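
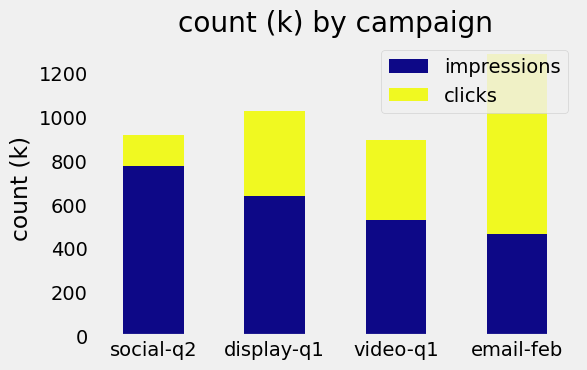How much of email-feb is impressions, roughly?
≈ 400

impressions top ≈ 400, bottom ≈ 0; segment ≈ 400.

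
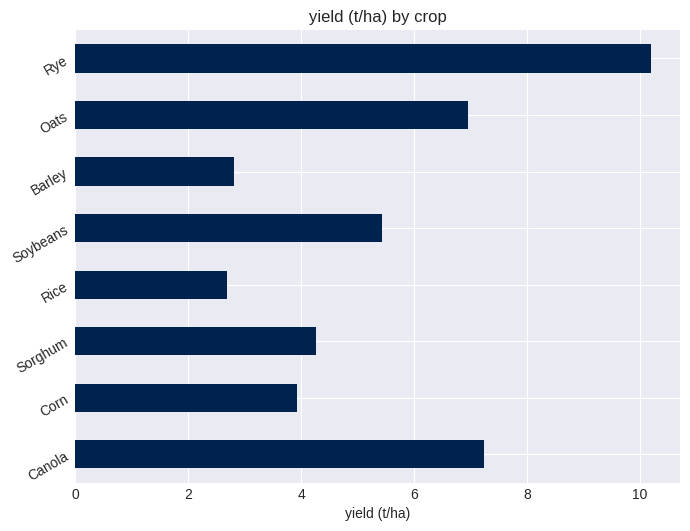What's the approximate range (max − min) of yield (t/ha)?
Max Rye ≈ 10, min Rice ≈ 3; range ≈ 7.

≈ 7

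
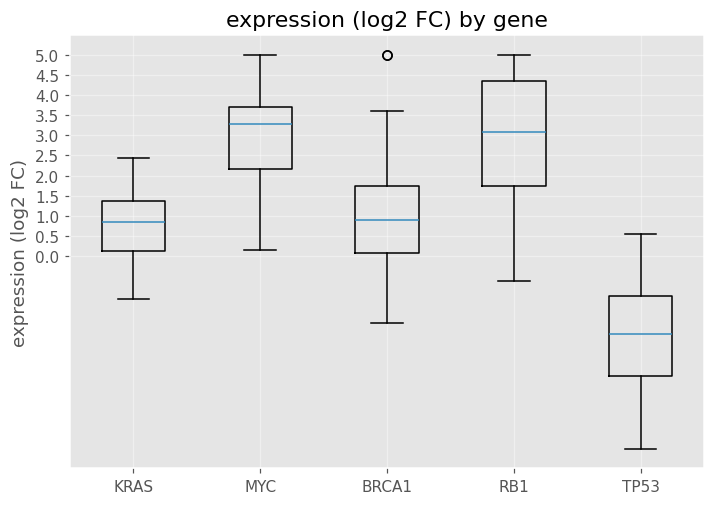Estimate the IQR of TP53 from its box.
Q3 ≈ -1.0, Q1 ≈ -3.0; IQR ≈ 2.0.

≈ 2.0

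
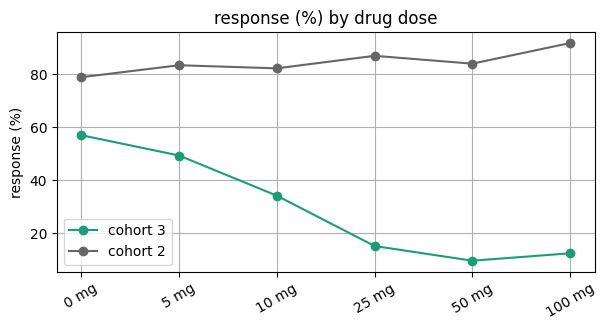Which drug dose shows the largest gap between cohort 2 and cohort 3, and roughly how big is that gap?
100 mg, ≈ 80 %

100 mg: cohort 2 ≈ 90, cohort 3 ≈ 10 → gap ≈ 80. Next-largest (50 mg) is only ≈ 70.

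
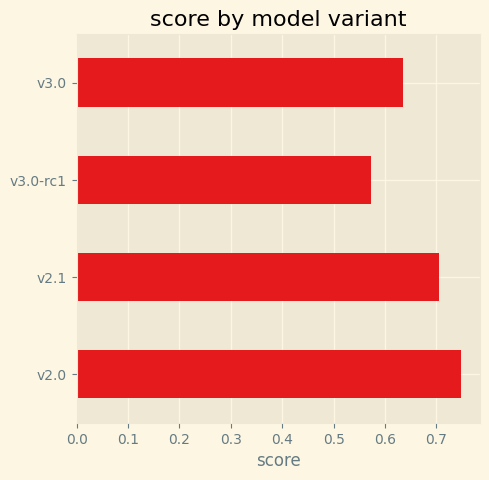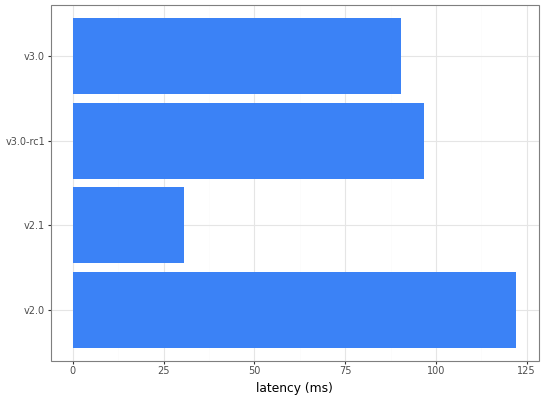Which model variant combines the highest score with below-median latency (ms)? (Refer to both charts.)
v2.1

Chart 2 median latency (ms) ≈ 100; below-median model variants: v2.1, v3.0. Among those, v2.1 has the highest score (≈ 0.7).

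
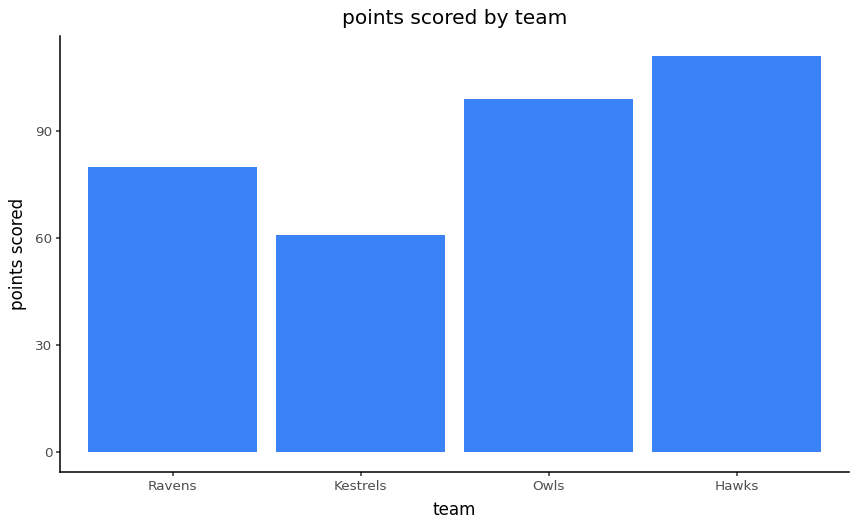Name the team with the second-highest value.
Owls

Top 3: Hawks ≈ 110, Owls ≈ 100, Ravens ≈ 80.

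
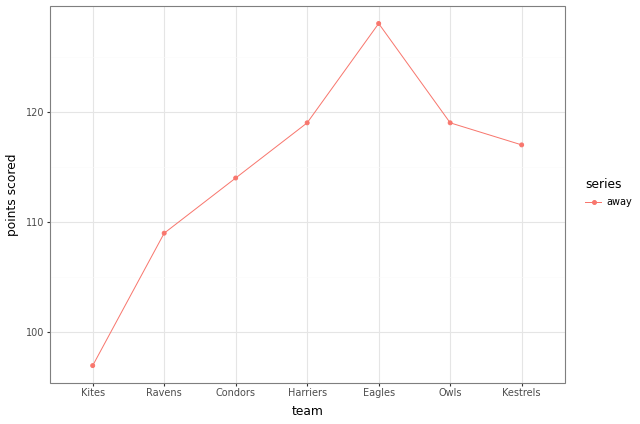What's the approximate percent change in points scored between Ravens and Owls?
Ravens ≈ 110, Owls ≈ 120; (120 − 110) / 110 ≈ +9.1%.

≈ +9.1%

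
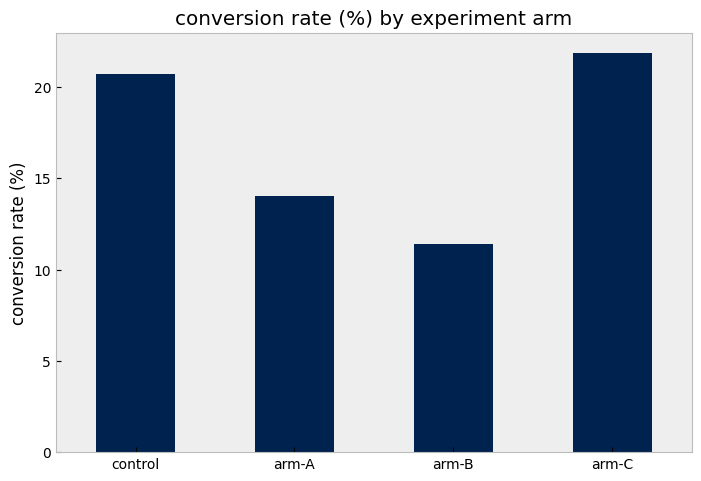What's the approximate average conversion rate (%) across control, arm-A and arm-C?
(20 + 14 + 22) / 3 ≈ 19.

≈ 19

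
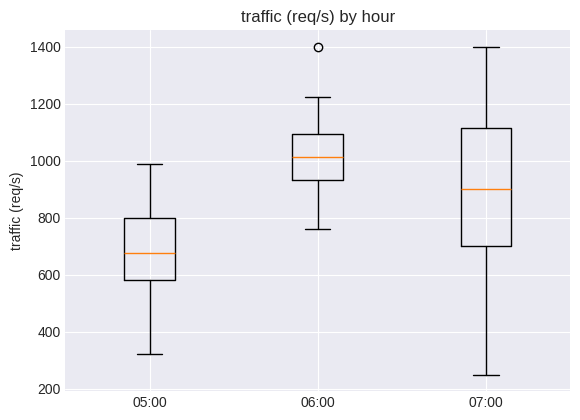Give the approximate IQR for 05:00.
≈ 200

Q3 ≈ 800, Q1 ≈ 600; IQR ≈ 200.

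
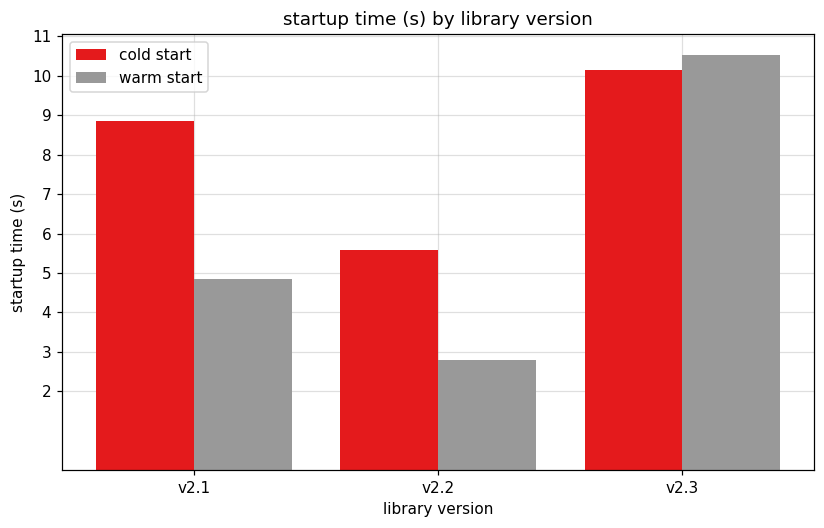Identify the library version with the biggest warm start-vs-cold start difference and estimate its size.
v2.1: warm start ≈ 5, cold start ≈ 9 → gap ≈ 4. Next-largest (v2.2) is only ≈ 3.

v2.1, ≈ 4 s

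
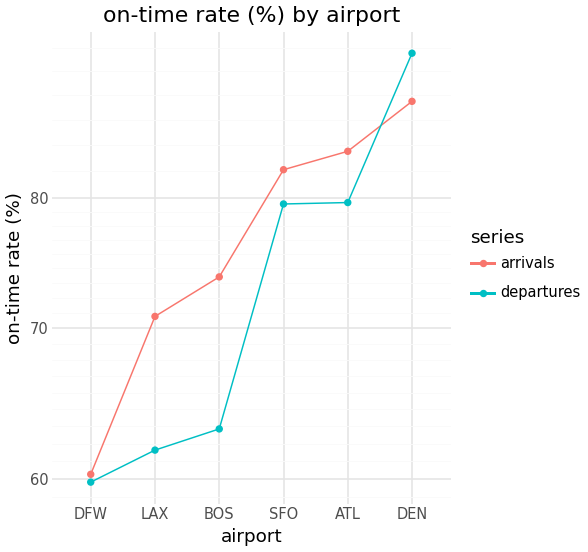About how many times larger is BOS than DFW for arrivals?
BOS ≈ 75, DFW ≈ 60; 75/60 ≈ 1.25.

≈ 1.25×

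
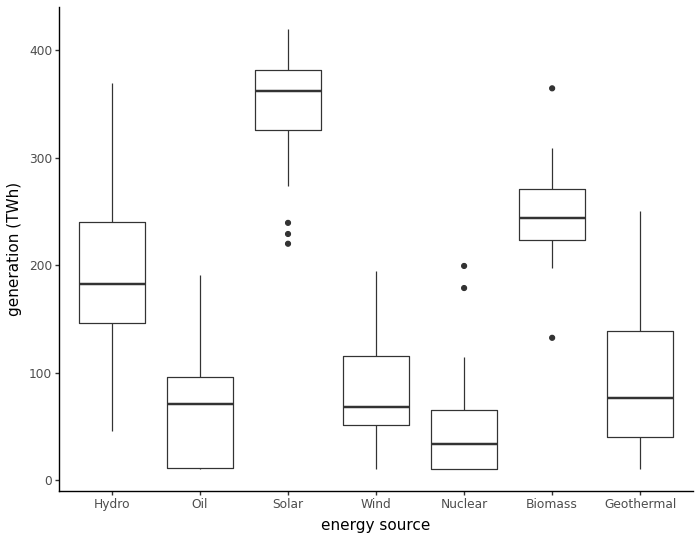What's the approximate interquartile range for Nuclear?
Q3 ≈ 50, Q1 ≈ 0; IQR ≈ 50.

≈ 50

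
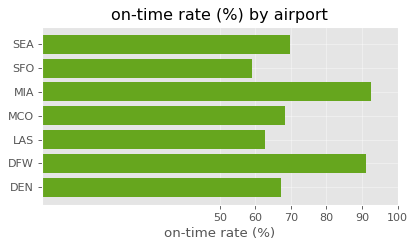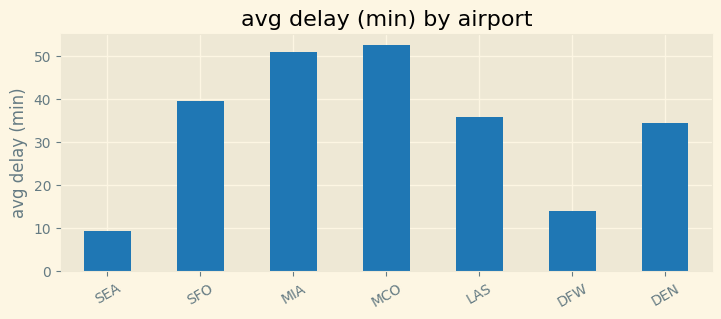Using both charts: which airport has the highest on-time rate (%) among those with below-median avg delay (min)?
Chart 2 median avg delay (min) ≈ 35; below-median airports: SEA, DFW, DEN. Among those, DFW has the highest on-time rate (%) (≈ 90).

DFW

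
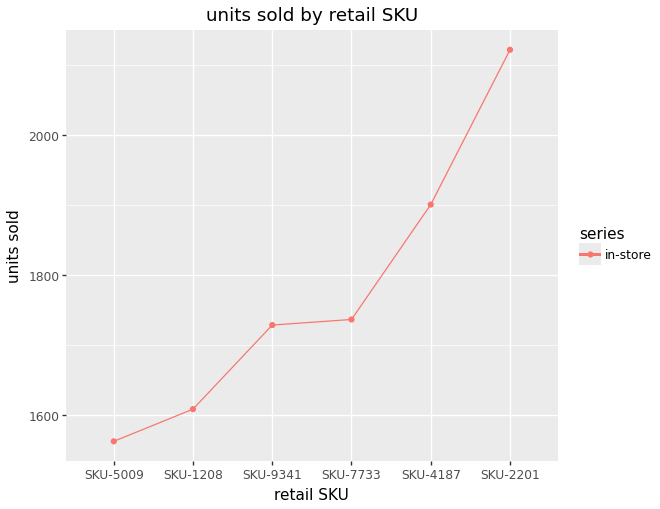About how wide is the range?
≈ 550

Max SKU-2201 ≈ 2100, min SKU-5009 ≈ 1550; range ≈ 550.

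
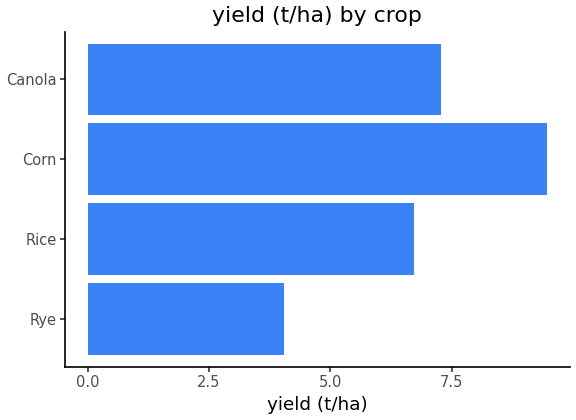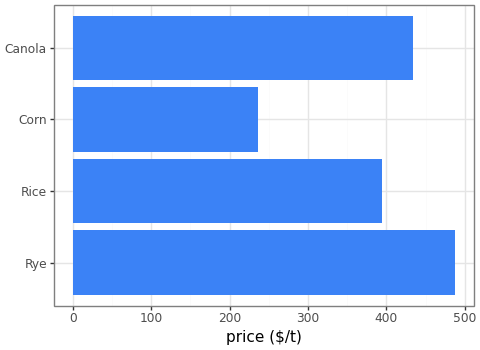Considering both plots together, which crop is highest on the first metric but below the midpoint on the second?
Corn

Chart 2 median price ($/t) ≈ 400; below-median crops: Rice, Corn. Among those, Corn has the highest yield (t/ha) (≈ 9).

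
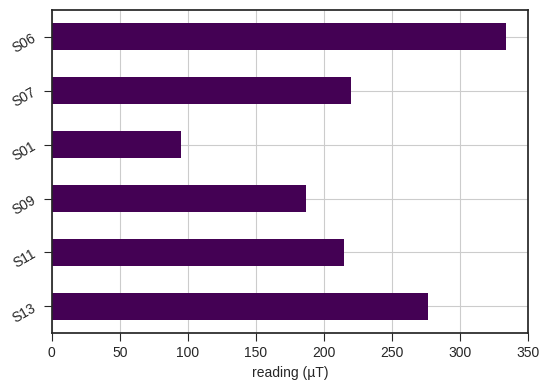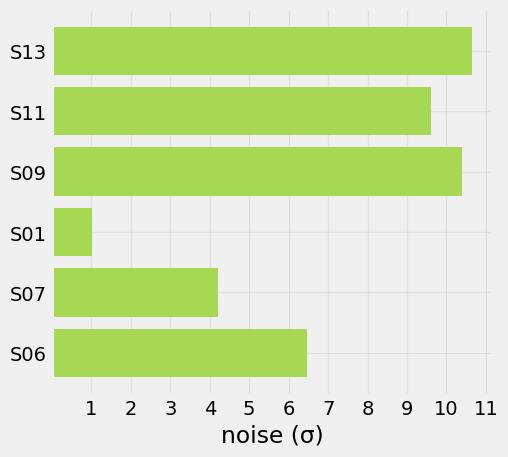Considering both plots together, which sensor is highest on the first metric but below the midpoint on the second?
Chart 2 median noise (σ) ≈ 8; below-median sensors: S01, S07, S06. Among those, S06 has the highest reading (µT) (≈ 350).

S06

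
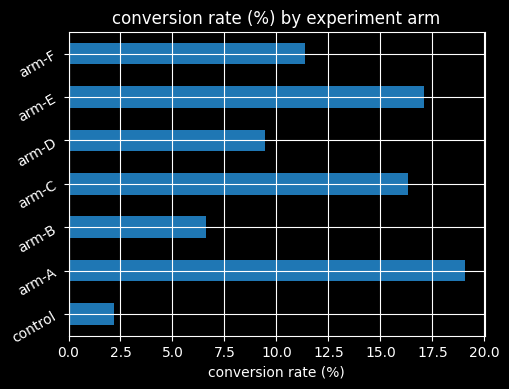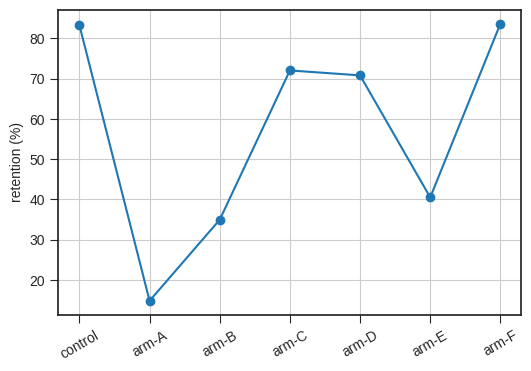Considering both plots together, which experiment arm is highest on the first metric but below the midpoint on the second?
Chart 2 median retention (%) ≈ 70; below-median experiment arms: arm-A, arm-B, arm-E. Among those, arm-A has the highest conversion rate (%) (≈ 20).

arm-A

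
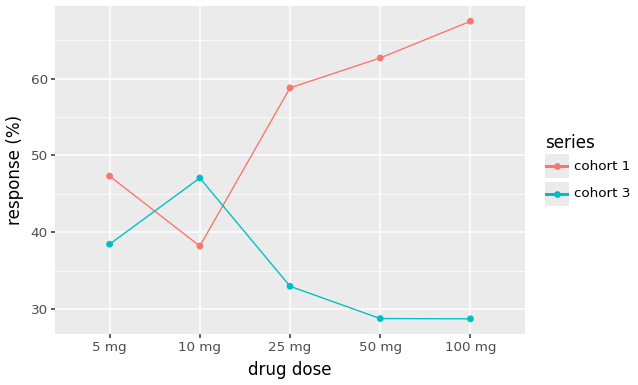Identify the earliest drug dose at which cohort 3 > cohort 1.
10 mg

5 mg: cohort 3 ≈ 40 vs cohort 1 ≈ 45 (not yet); 10 mg: cohort 3 ≈ 45 vs cohort 1 ≈ 40 (first crossover).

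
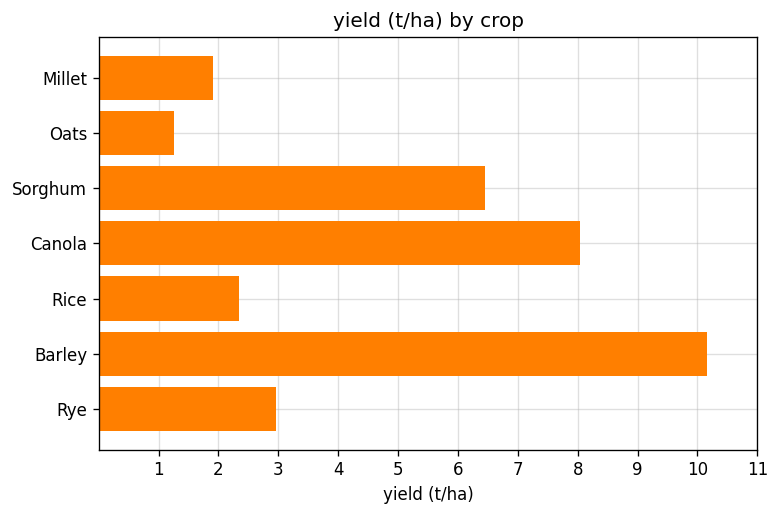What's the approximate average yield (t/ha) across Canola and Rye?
(8 + 3) / 2 ≈ 6.

≈ 6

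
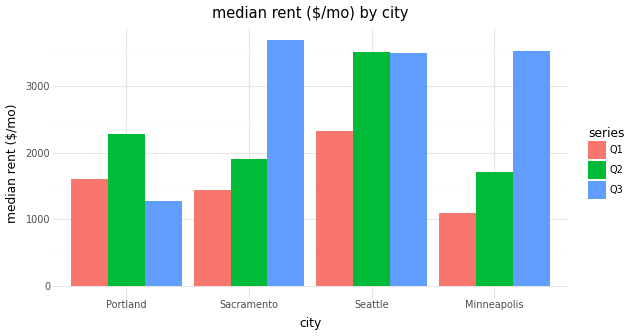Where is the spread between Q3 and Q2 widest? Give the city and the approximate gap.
Minneapolis: Q3 ≈ 3500, Q2 ≈ 1500 → gap ≈ 2000. Next-largest (Sacramento) is only ≈ 1500.

Minneapolis, ≈ 2000 $/mo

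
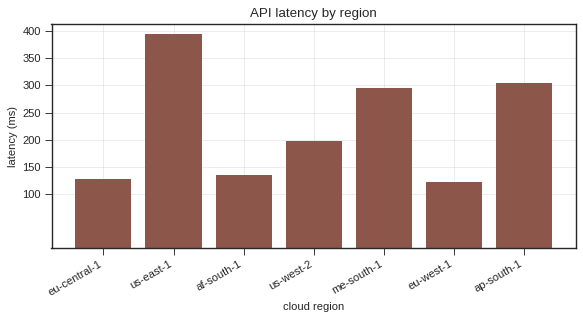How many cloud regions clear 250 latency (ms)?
3

Above 250: us-east-1, me-south-1, ap-south-1.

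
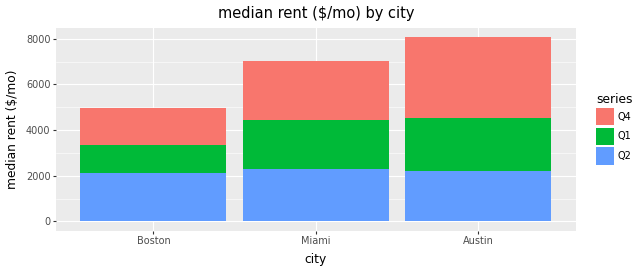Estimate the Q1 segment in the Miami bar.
≈ 2000

Q1 top ≈ 4000, bottom ≈ 2000; segment ≈ 2000.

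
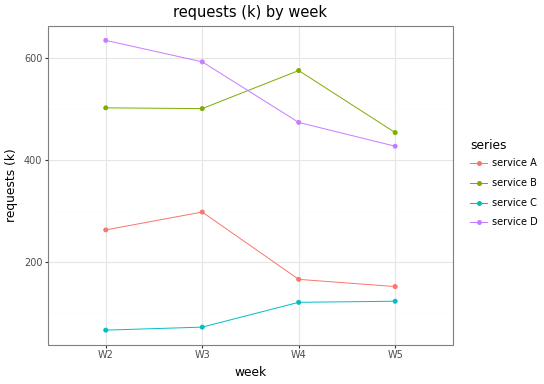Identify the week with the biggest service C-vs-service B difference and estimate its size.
W4: service C ≈ 100, service B ≈ 600 → gap ≈ 500. Next-largest (W2) is only ≈ 450.

W4, ≈ 500 k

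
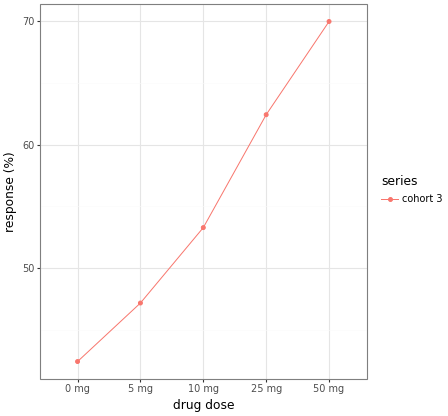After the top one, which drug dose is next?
Top 3: 50 mg ≈ 70, 25 mg ≈ 60, 10 mg ≈ 55.

25 mg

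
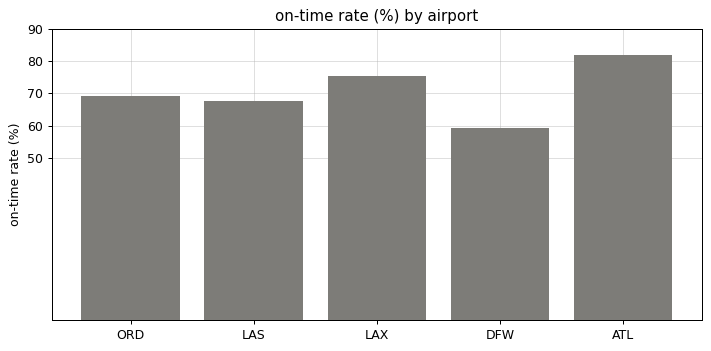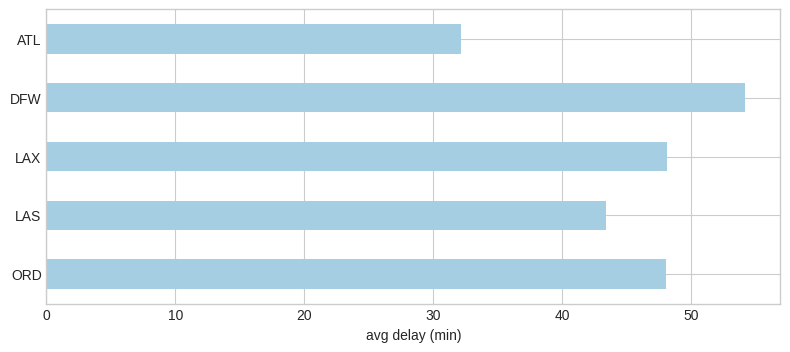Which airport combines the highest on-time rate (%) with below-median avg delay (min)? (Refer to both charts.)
ATL

Chart 2 median avg delay (min) ≈ 50; below-median airports: LAS, ATL. Among those, ATL has the highest on-time rate (%) (≈ 80).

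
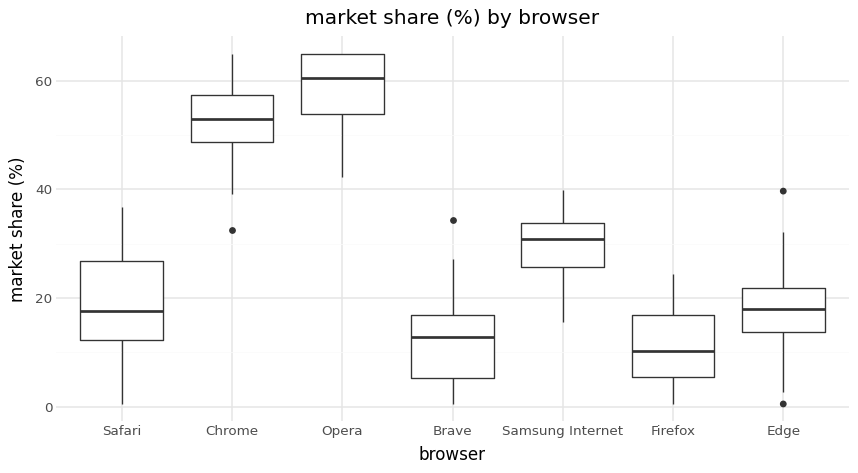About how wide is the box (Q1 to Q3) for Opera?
≈ 10

Q3 ≈ 65, Q1 ≈ 55; IQR ≈ 10.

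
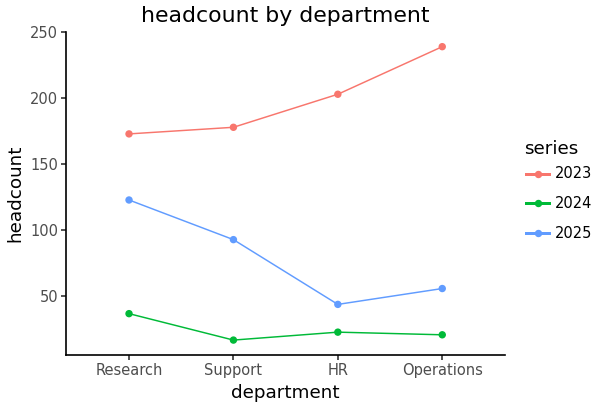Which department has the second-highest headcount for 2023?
Top 3 for 2023: Operations ≈ 240, HR ≈ 200, Support ≈ 180.

HR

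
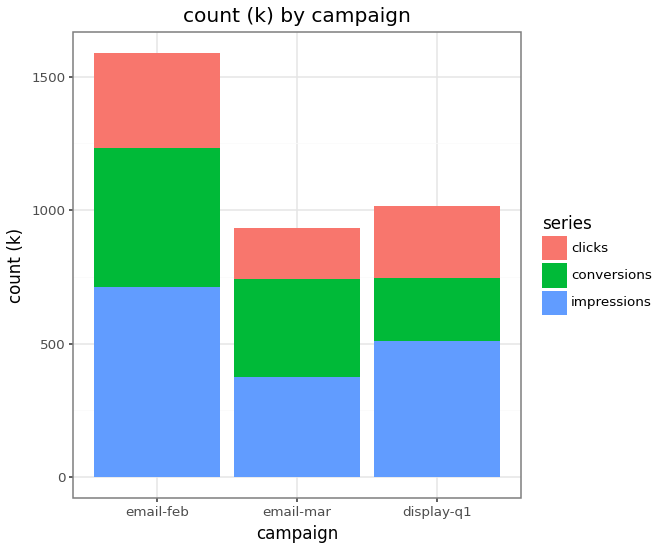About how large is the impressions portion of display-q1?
impressions top ≈ 600, bottom ≈ 0; segment ≈ 600.

≈ 600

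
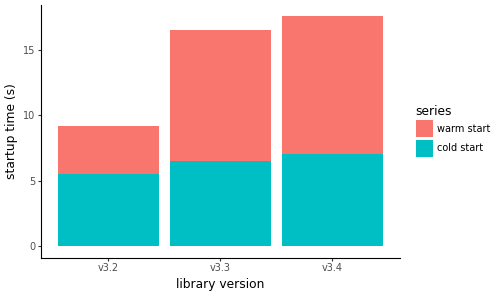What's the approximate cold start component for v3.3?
cold start top ≈ 6, bottom ≈ 0; segment ≈ 6.

≈ 6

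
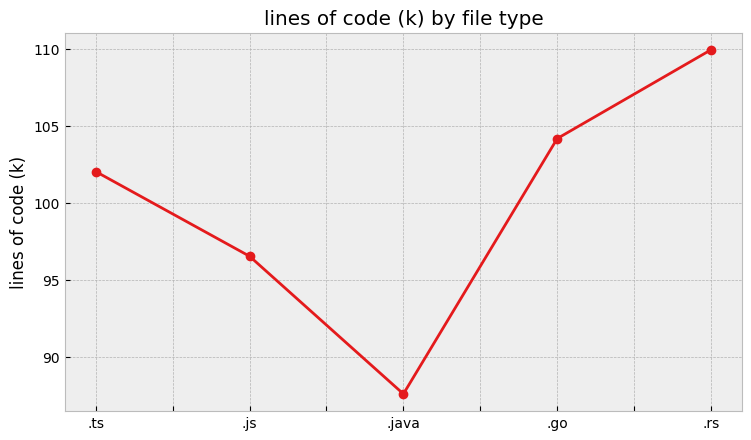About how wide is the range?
≈ 22

Max .rs ≈ 110, min .java ≈ 88; range ≈ 22.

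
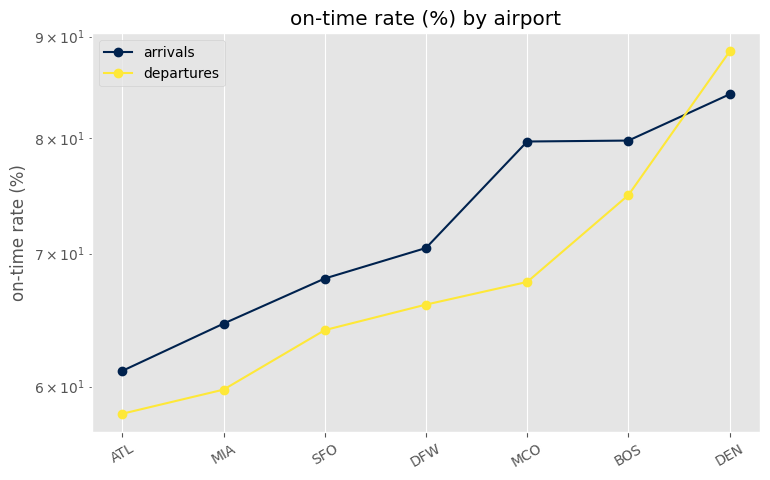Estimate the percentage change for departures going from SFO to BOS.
SFO ≈ 65, BOS ≈ 75; (75 − 65) / 65 ≈ +15.4%.

≈ +15.4%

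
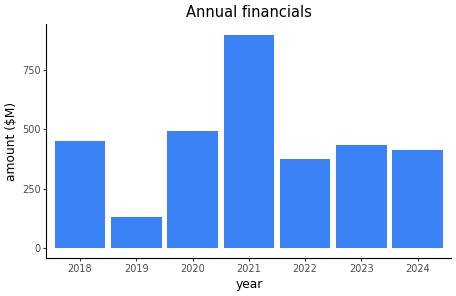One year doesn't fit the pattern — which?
2021

2021 ≈ 900; the rest sit between ≈ 100 and ≈ 500.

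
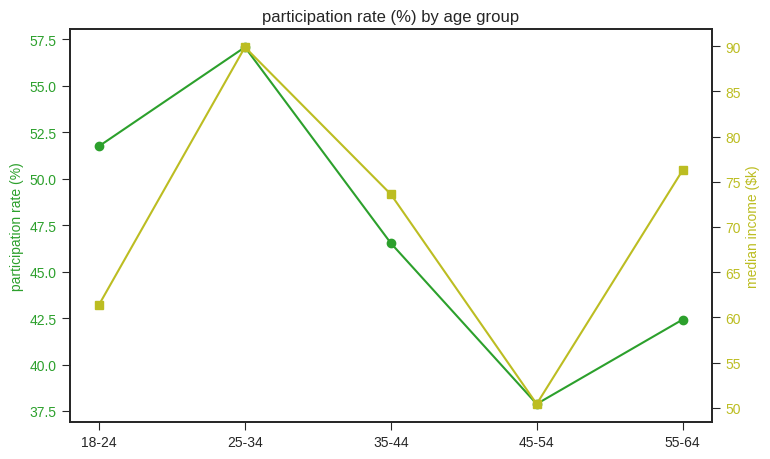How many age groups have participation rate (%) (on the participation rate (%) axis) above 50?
2

Above 50: 18-24, 25-34.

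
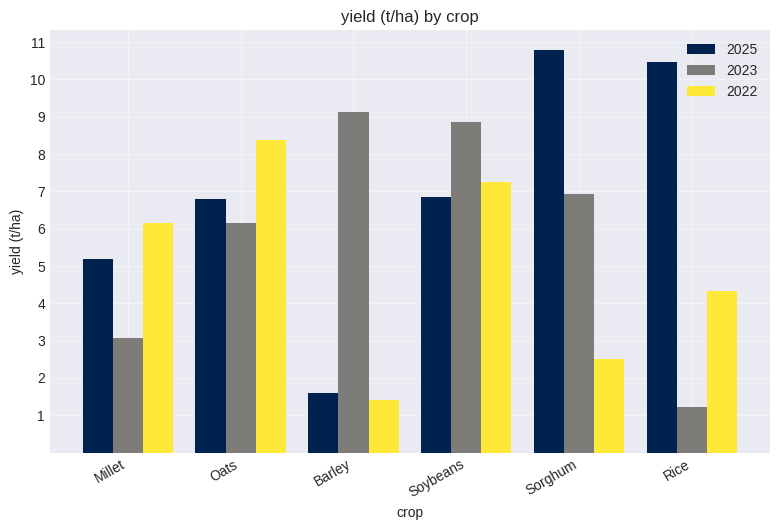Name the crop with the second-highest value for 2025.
Top 3 for 2025: Sorghum ≈ 11, Rice ≈ 10, Soybeans ≈ 7.

Rice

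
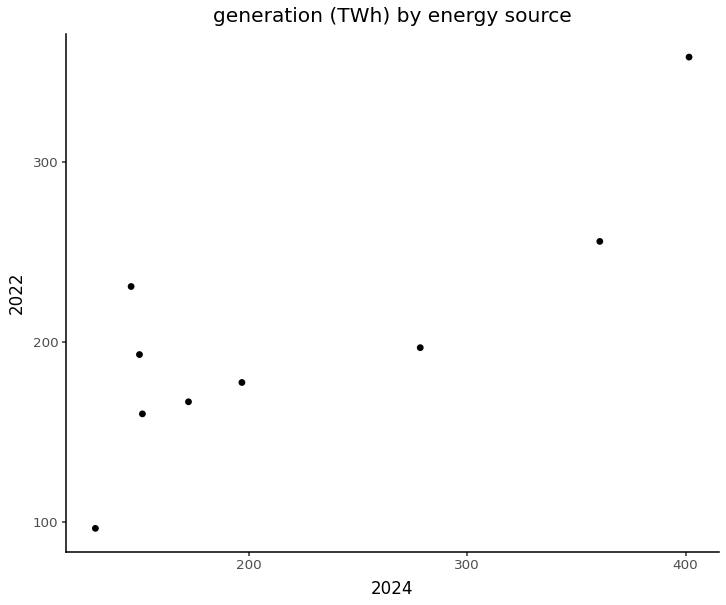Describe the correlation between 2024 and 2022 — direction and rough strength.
positive, strong

Points are positively correlated; strong (|r| ≈ 0.8).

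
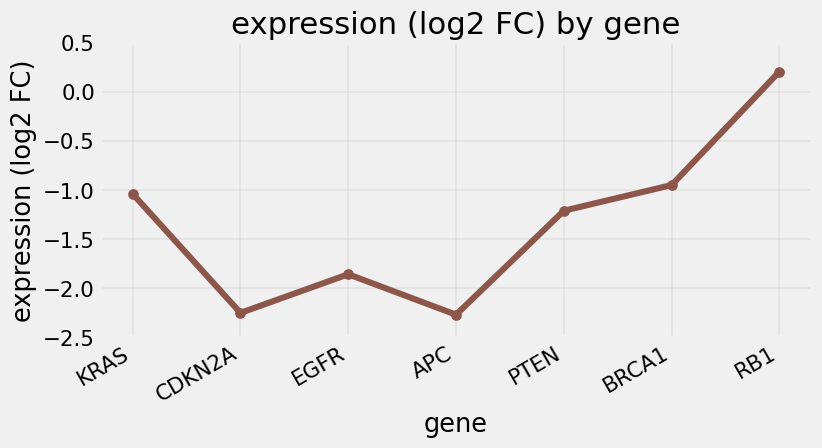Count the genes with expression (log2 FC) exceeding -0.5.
1

Above -0.5: RB1.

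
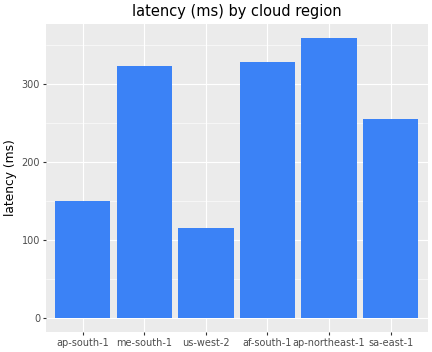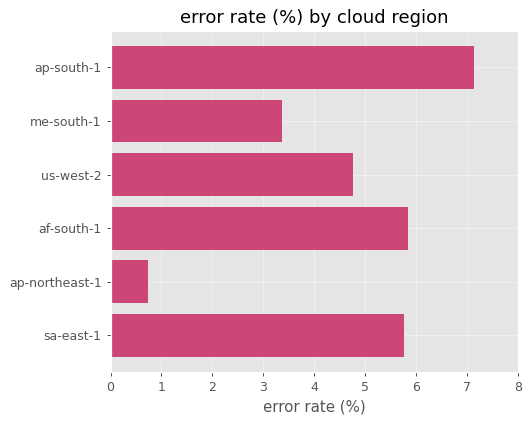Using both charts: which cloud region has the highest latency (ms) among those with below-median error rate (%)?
ap-northeast-1

Chart 2 median error rate (%) ≈ 5; below-median cloud regions: me-south-1, us-west-2, ap-northeast-1. Among those, ap-northeast-1 has the highest latency (ms) (≈ 350).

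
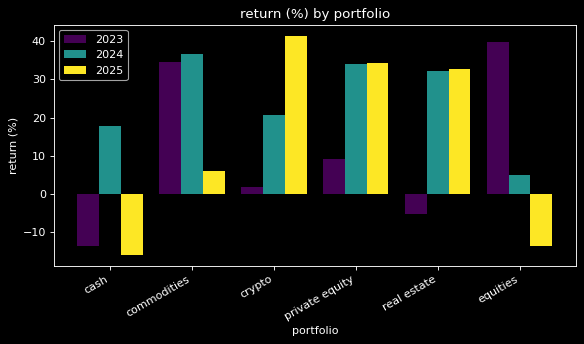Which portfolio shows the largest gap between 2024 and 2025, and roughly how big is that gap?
cash, ≈ 35 %

cash: 2024 ≈ 20, 2025 ≈ -15 → gap ≈ 35. Next-largest (commodities) is only ≈ 30.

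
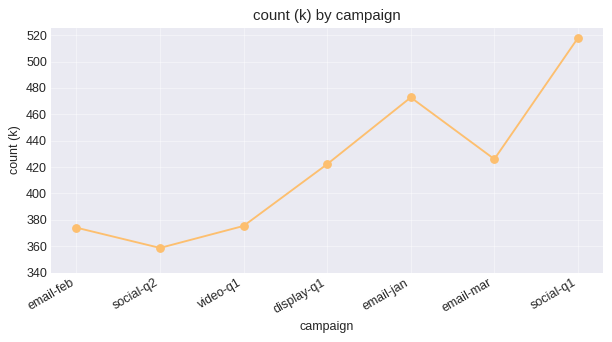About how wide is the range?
Max social-q1 ≈ 520, min social-q2 ≈ 360; range ≈ 160.

≈ 160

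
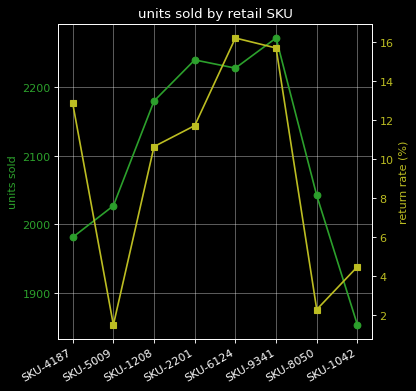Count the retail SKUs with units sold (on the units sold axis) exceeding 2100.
4

Above 2100: SKU-1208, SKU-2201, SKU-6124, SKU-9341.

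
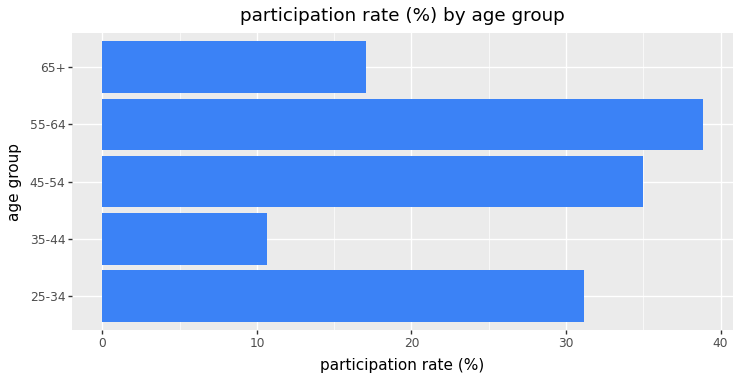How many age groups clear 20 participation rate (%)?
3

Above 20: 25-34, 45-54, 55-64.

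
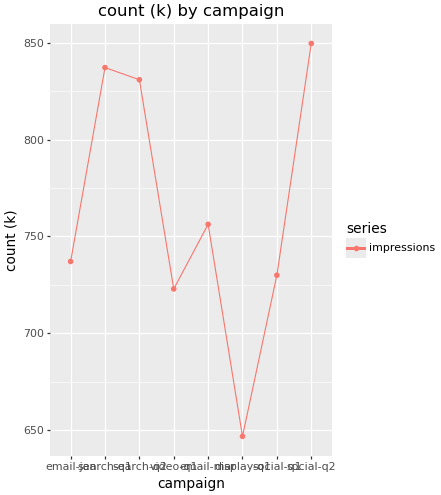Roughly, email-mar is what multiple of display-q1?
email-mar ≈ 760, display-q1 ≈ 640; 760/640 ≈ 1.19.

≈ 1.19×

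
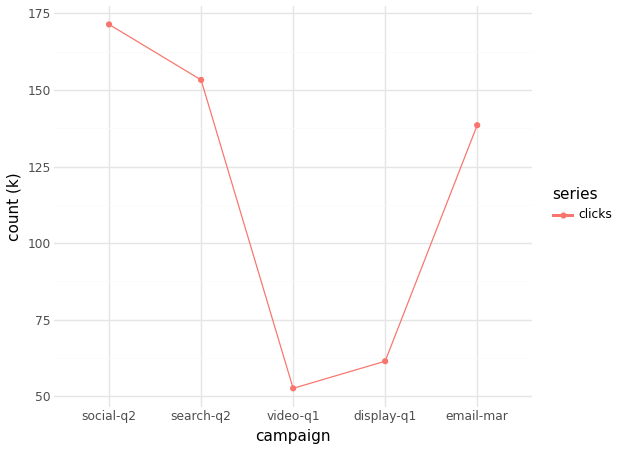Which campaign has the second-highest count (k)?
search-q2

Top 3: social-q2 ≈ 170, search-q2 ≈ 150, email-mar ≈ 140.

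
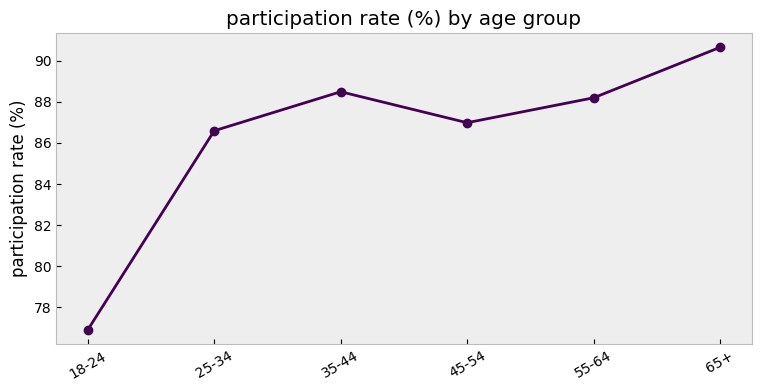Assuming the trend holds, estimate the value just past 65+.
≈ 92

Last three: 86, 88, 90 → slope ≈ 2/step → next ≈ 92.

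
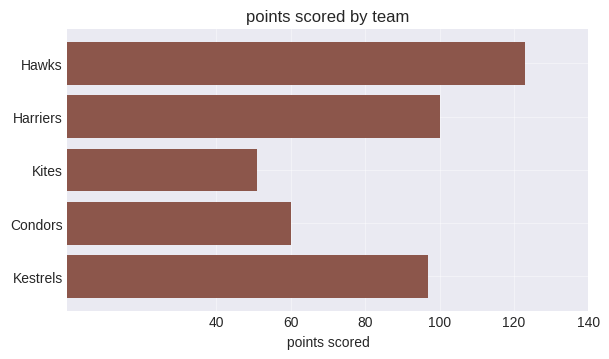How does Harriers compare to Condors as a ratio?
≈ 1.67×

Harriers ≈ 100, Condors ≈ 60; 100/60 ≈ 1.67.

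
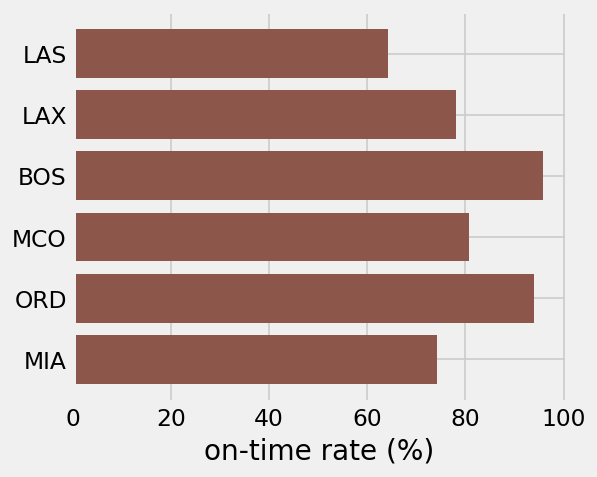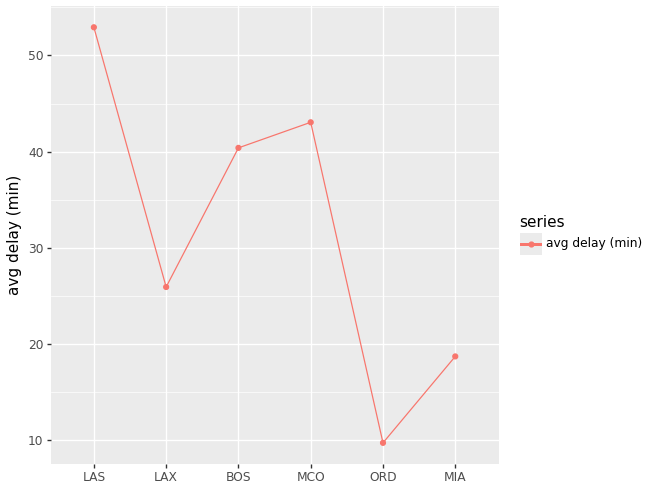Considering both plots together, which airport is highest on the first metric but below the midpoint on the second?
ORD

Chart 2 median avg delay (min) ≈ 35; below-median airports: LAX, ORD, MIA. Among those, ORD has the highest on-time rate (%) (≈ 90).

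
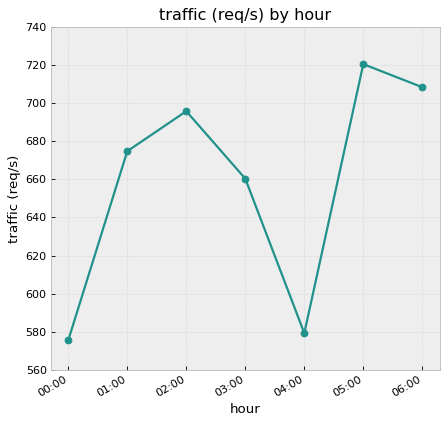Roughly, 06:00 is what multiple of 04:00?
≈ 1.21×

06:00 ≈ 700, 04:00 ≈ 580; 700/580 ≈ 1.21.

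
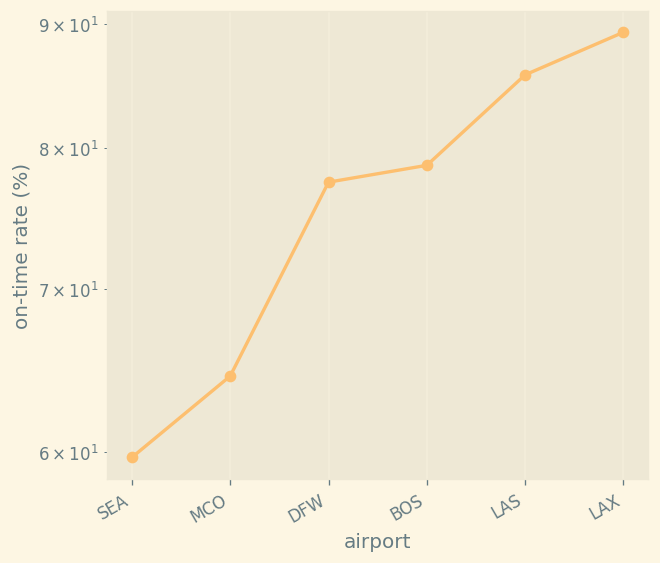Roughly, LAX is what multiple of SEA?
LAX ≈ 90, SEA ≈ 60; 90/60 ≈ 1.5.

≈ 1.5×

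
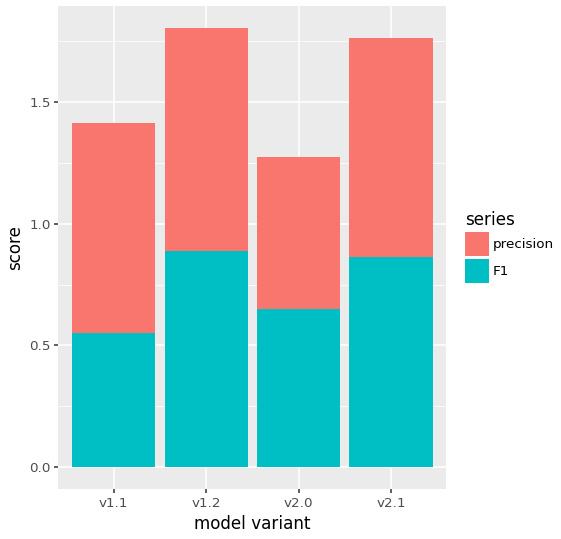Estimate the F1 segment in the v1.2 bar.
≈ 0.8

F1 top ≈ 0.8, bottom ≈ 0.0; segment ≈ 0.8.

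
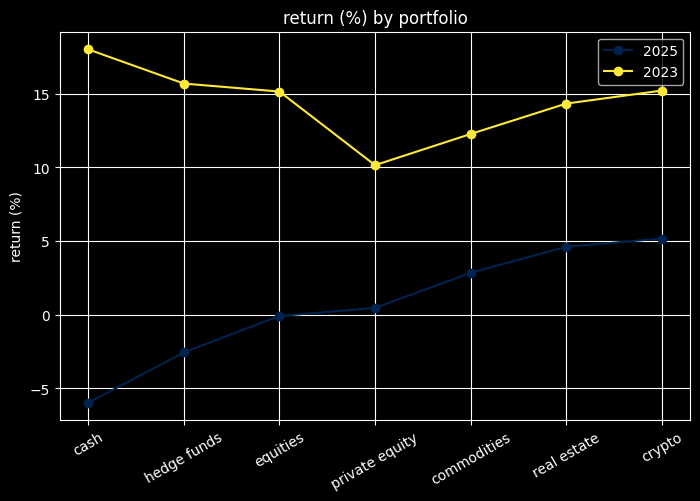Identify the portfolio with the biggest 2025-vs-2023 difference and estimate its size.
cash, ≈ 24 %

cash: 2025 ≈ -6, 2023 ≈ 18 → gap ≈ 24. Next-largest (hedge funds) is only ≈ 18.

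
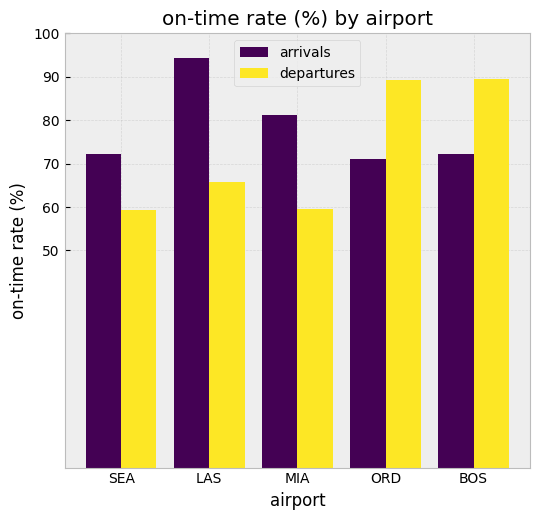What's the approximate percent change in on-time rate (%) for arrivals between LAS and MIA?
LAS ≈ 90, MIA ≈ 80; (80 − 90) / 90 ≈ -11.1%.

≈ -11.1%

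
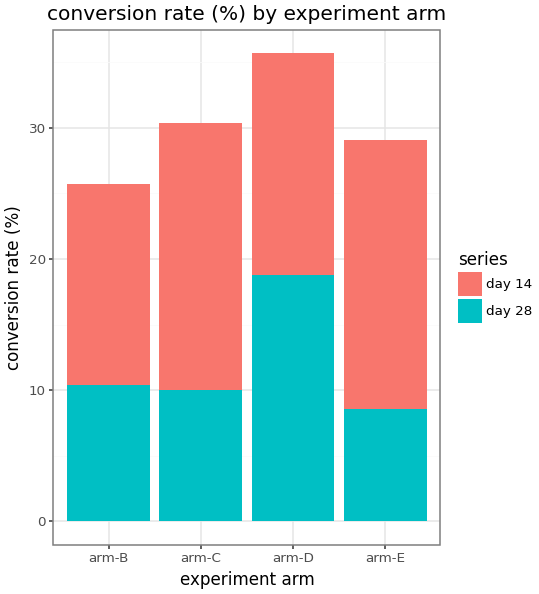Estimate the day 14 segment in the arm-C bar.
≈ 20

day 14 top ≈ 30, bottom ≈ 10; segment ≈ 20.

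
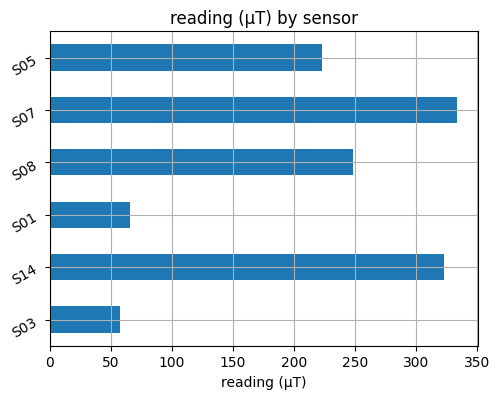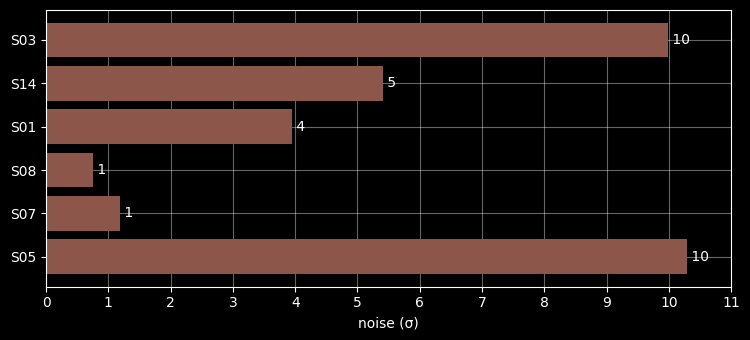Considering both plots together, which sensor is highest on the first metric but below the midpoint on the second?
Chart 2 median noise (σ) ≈ 5; below-median sensors: S01, S08, S07. Among those, S07 has the highest reading (µT) (≈ 350).

S07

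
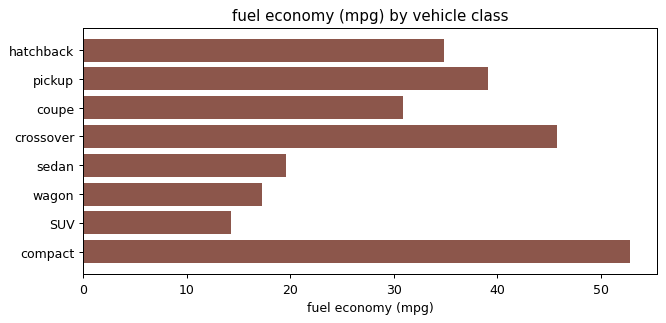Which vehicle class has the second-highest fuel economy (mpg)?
crossover

Top 3: compact ≈ 55, crossover ≈ 45, pickup ≈ 40.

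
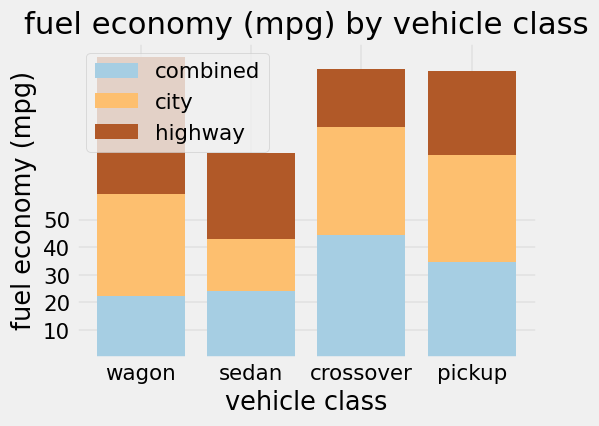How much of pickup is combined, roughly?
≈ 30

combined top ≈ 30, bottom ≈ 0; segment ≈ 30.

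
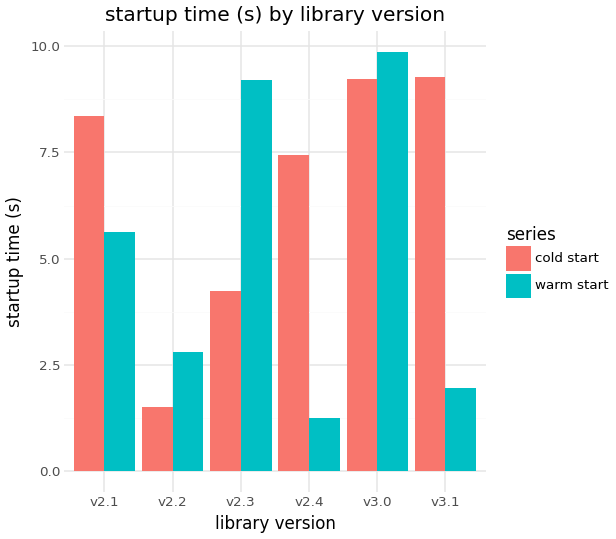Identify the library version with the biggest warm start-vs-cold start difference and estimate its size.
v3.1, ≈ 7 s

v3.1: warm start ≈ 2, cold start ≈ 9 → gap ≈ 7. Next-largest (v2.4) is only ≈ 6.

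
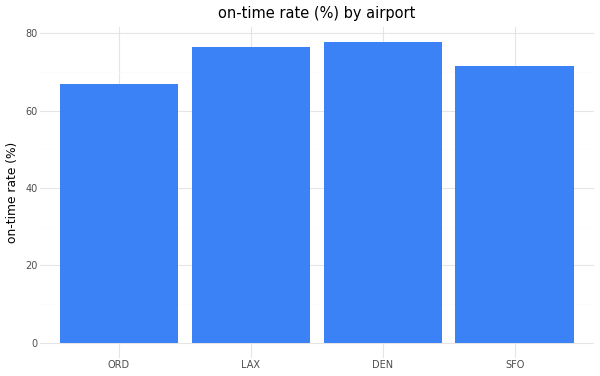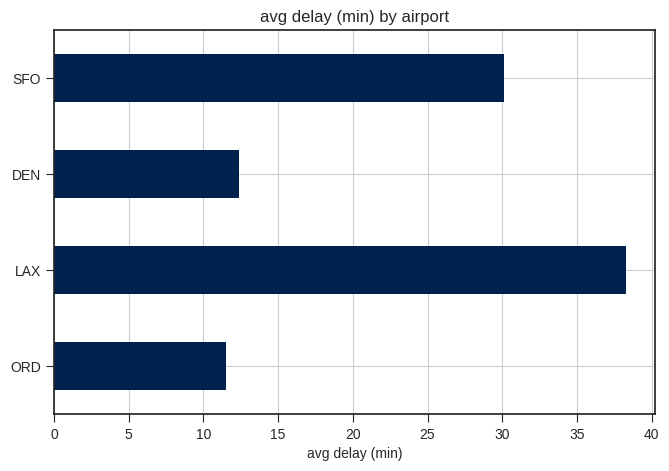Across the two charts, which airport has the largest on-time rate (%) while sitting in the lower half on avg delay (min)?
Chart 2 median avg delay (min) ≈ 20; below-median airports: ORD, DEN. Among those, DEN has the highest on-time rate (%) (≈ 80).

DEN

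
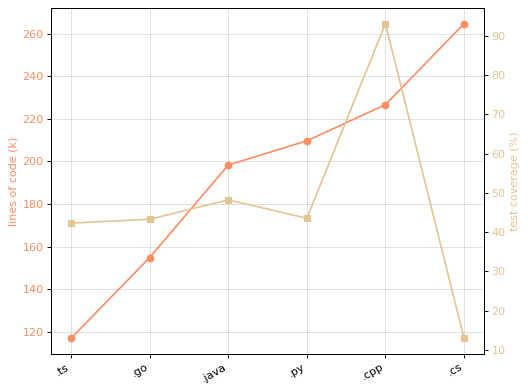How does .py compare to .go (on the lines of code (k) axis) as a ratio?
.py ≈ 200, .go ≈ 160; 200/160 ≈ 1.25.

≈ 1.25×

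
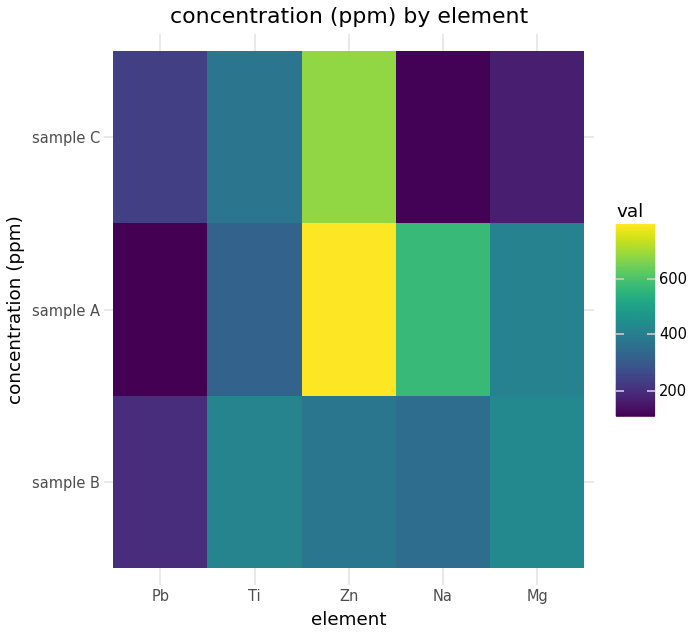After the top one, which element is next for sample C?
Ti

Top 3 for sample C: Zn ≈ 700, Ti ≈ 400, Pb ≈ 200.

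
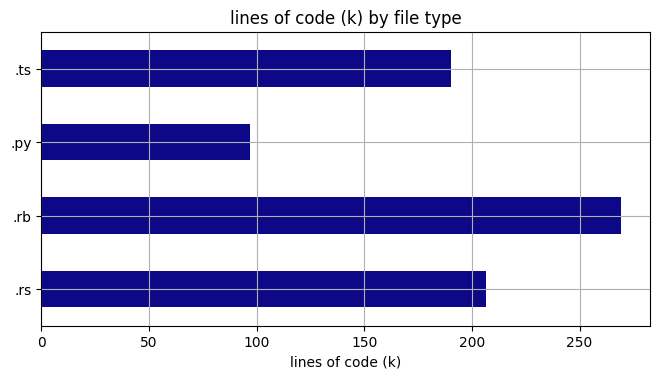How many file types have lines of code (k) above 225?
Above 225: .rb.

1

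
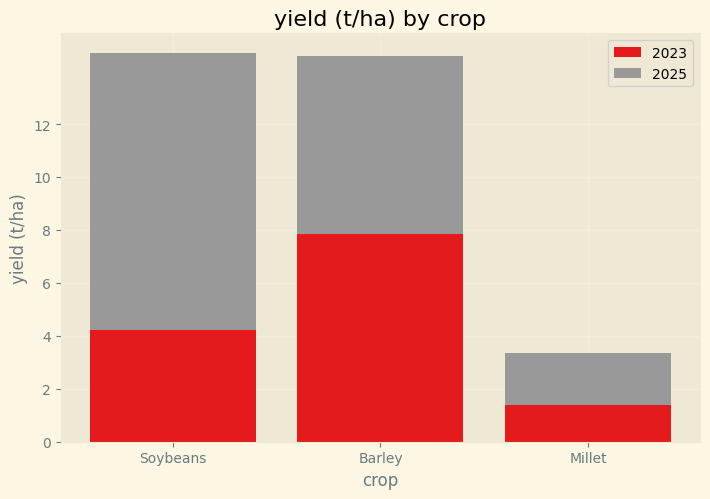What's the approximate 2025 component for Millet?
2025 top ≈ 4, bottom ≈ 2; segment ≈ 2.

≈ 2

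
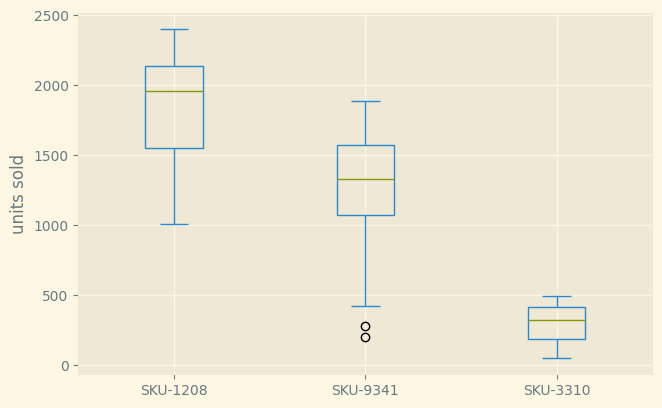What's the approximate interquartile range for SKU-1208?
Q3 ≈ 2200, Q1 ≈ 1600; IQR ≈ 600.

≈ 600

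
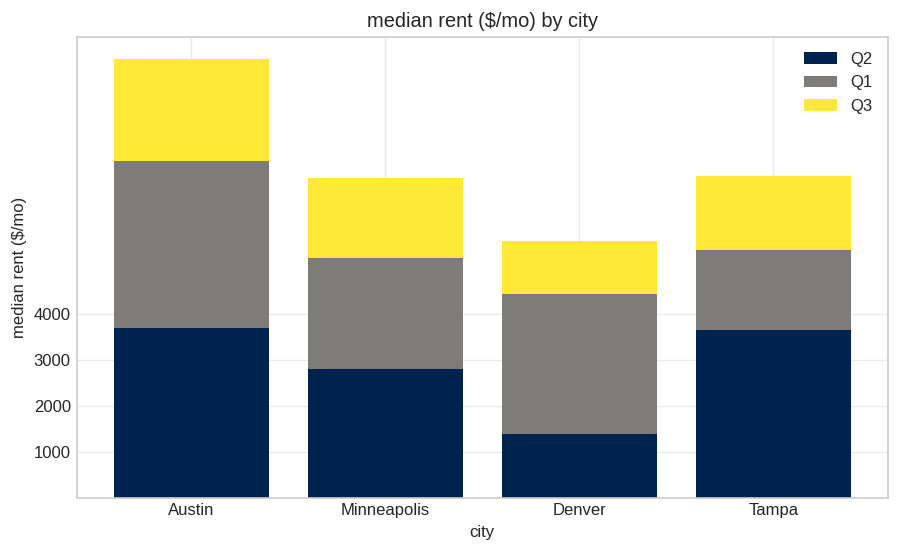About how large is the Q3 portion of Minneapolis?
≈ 2000

Q3 top ≈ 7000, bottom ≈ 5000; segment ≈ 2000.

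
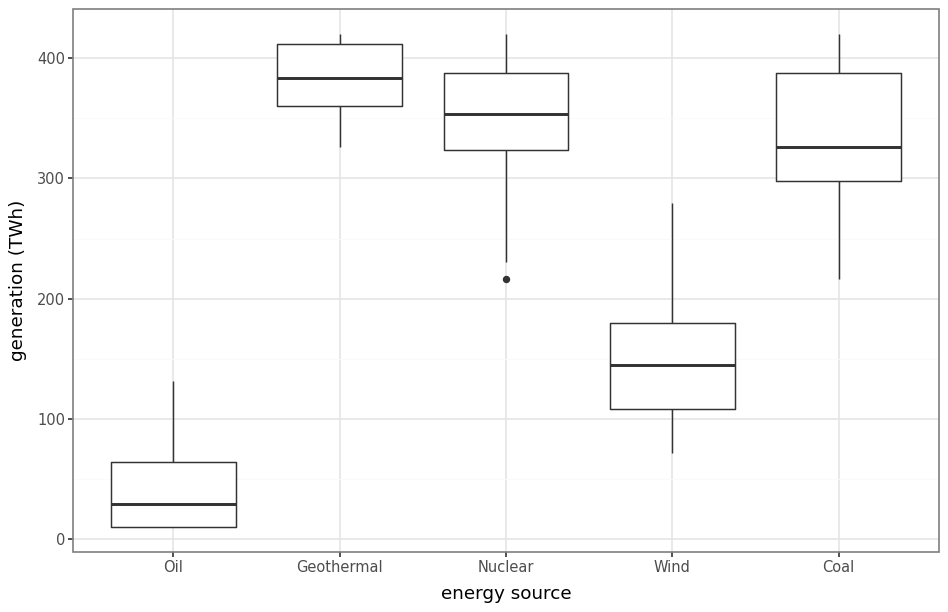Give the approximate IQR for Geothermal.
≈ 50

Q3 ≈ 400, Q1 ≈ 350; IQR ≈ 50.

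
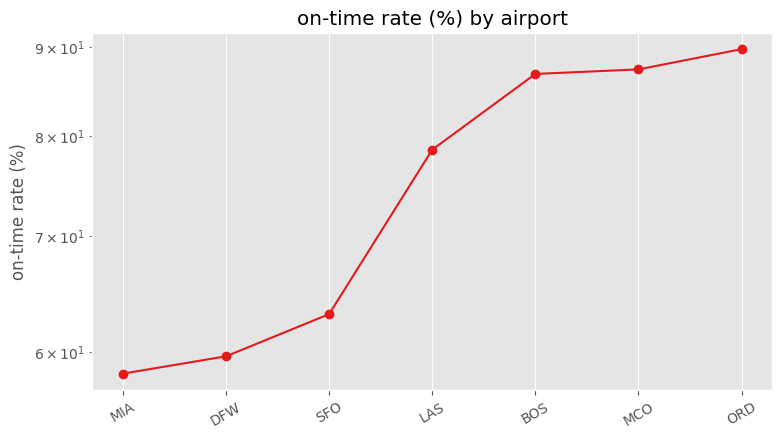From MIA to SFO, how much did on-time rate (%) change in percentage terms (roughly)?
MIA ≈ 60, SFO ≈ 65; (65 − 60) / 60 ≈ +8.3%.

≈ +8.3%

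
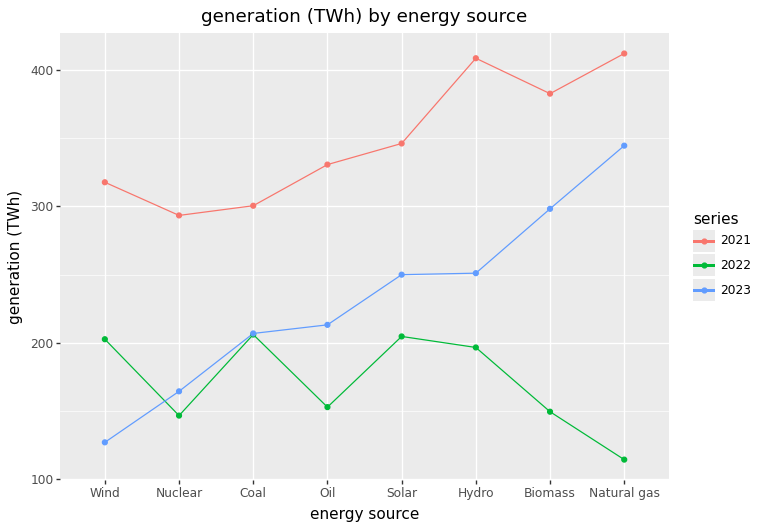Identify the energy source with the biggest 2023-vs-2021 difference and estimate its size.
Wind: 2023 ≈ 125, 2021 ≈ 325 → gap ≈ 200. Next-largest (Hydro) is only ≈ 150.

Wind, ≈ 200 TWh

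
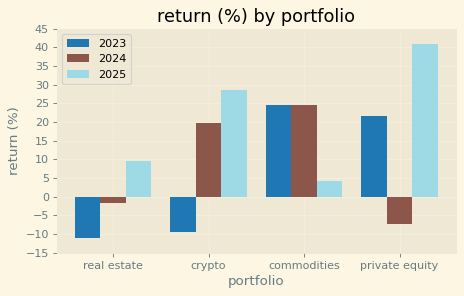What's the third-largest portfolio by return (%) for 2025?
Top 4 for 2025: private equity ≈ 40, crypto ≈ 30, real estate ≈ 10, commodities ≈ 5.

real estate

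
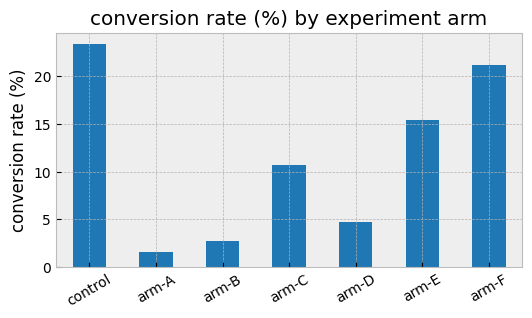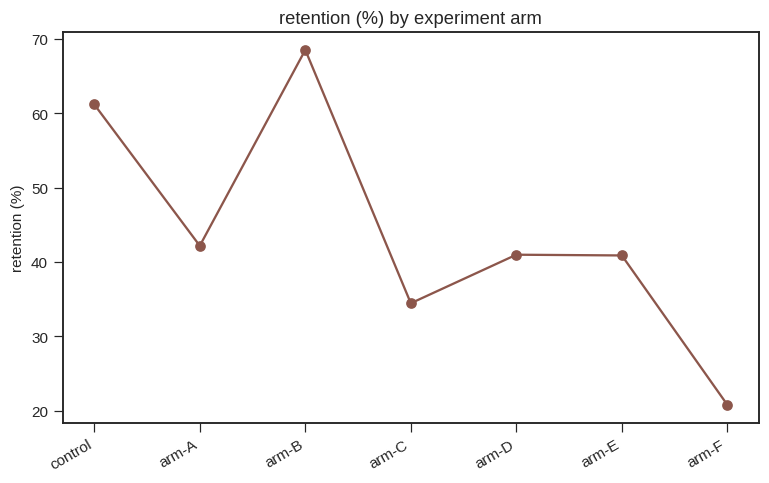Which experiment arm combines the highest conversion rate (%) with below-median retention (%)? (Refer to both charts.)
Chart 2 median retention (%) ≈ 40; below-median experiment arms: arm-C, arm-E, arm-F. Among those, arm-F has the highest conversion rate (%) (≈ 20).

arm-F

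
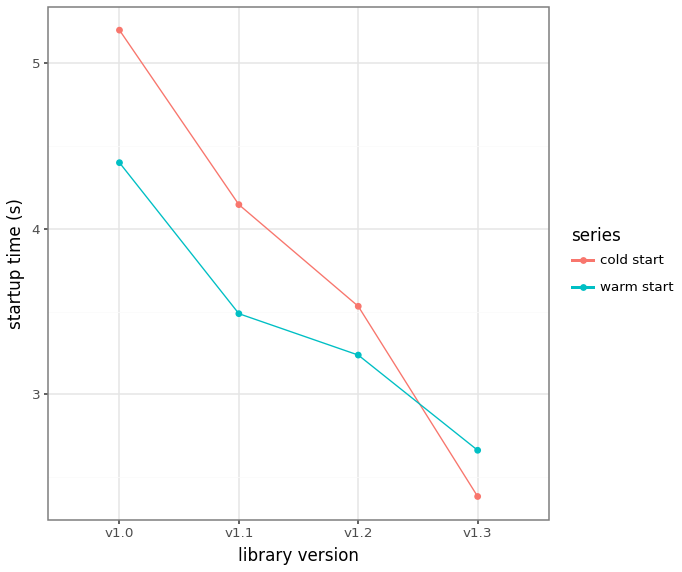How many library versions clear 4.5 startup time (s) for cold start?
1

Above 4.5: v1.0.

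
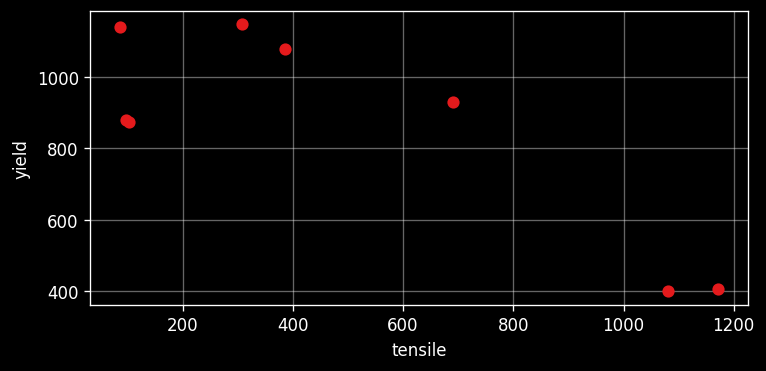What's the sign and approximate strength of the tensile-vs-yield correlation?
negative, strong

Points are negatively correlated; strong (|r| ≈ 0.8).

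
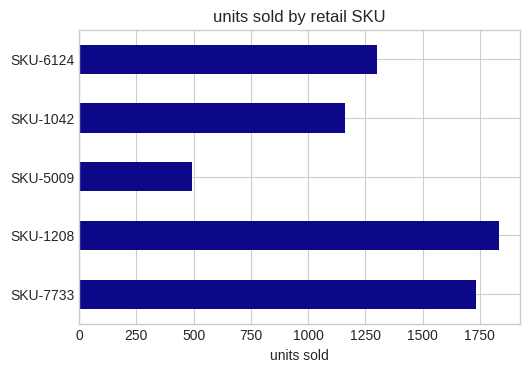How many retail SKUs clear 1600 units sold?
2

Above 1600: SKU-7733, SKU-1208.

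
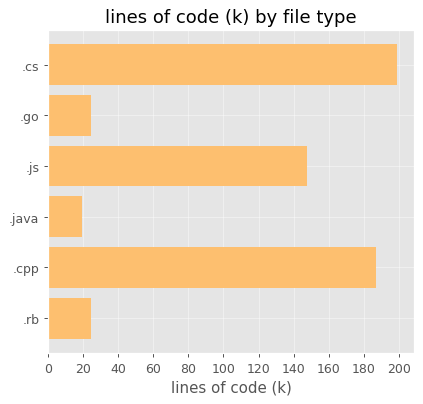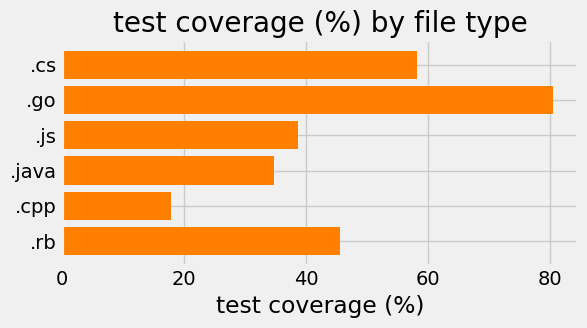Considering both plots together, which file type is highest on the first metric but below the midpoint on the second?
Chart 2 median test coverage (%) ≈ 40; below-median file types: .js, .java, .cpp. Among those, .cpp has the highest lines of code (k) (≈ 180).

.cpp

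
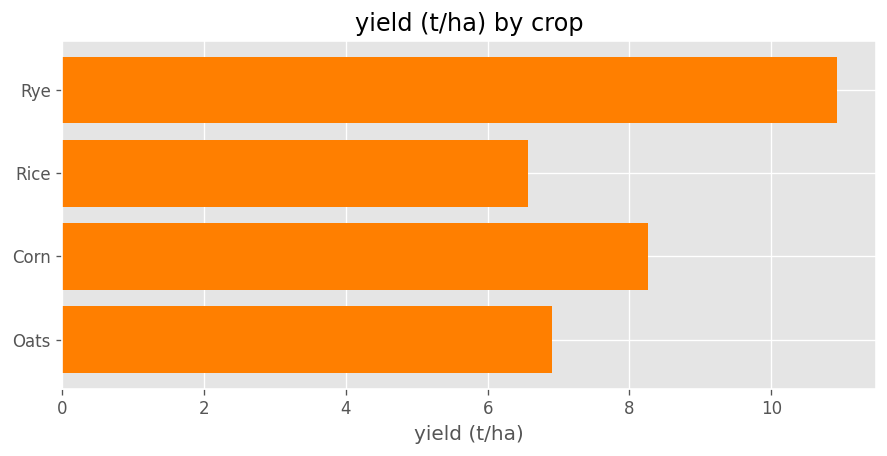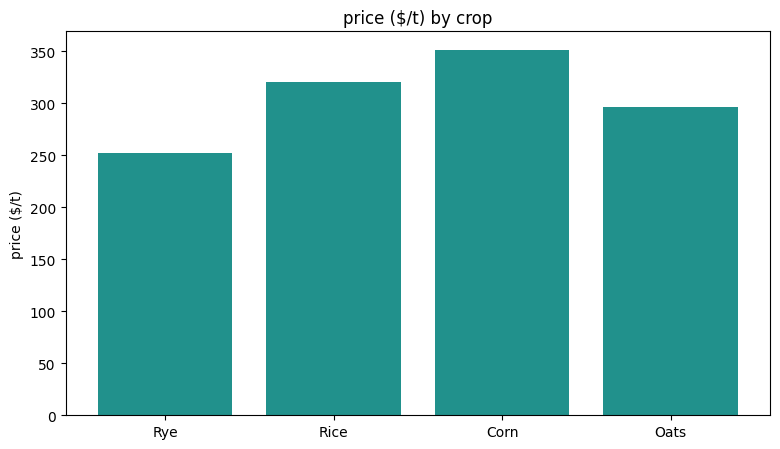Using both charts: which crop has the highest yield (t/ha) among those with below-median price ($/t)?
Chart 2 median price ($/t) ≈ 300; below-median crops: Rye, Oats. Among those, Rye has the highest yield (t/ha) (≈ 10).

Rye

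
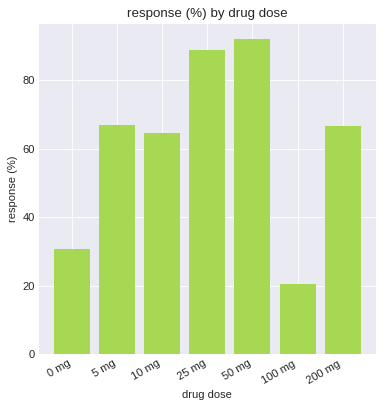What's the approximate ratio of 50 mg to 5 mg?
50 mg ≈ 90, 5 mg ≈ 70; 90/70 ≈ 1.29.

≈ 1.29×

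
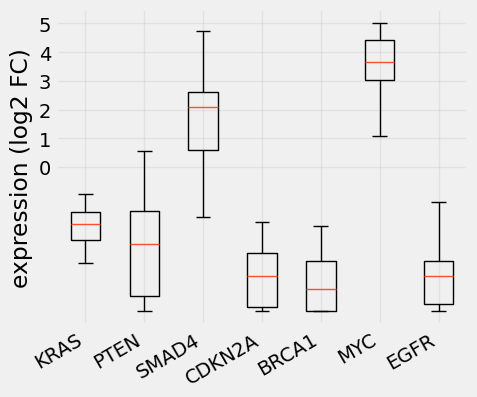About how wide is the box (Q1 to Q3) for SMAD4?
≈ 2

Q3 ≈ 3, Q1 ≈ 1; IQR ≈ 2.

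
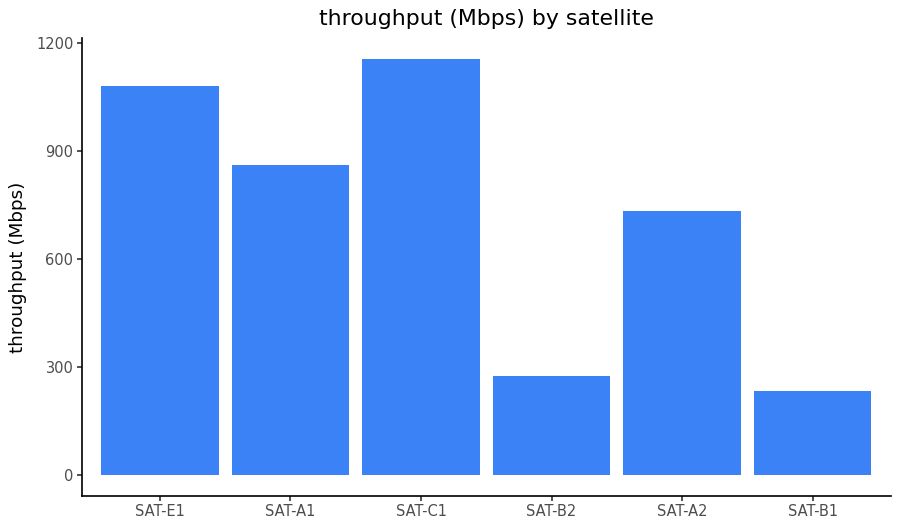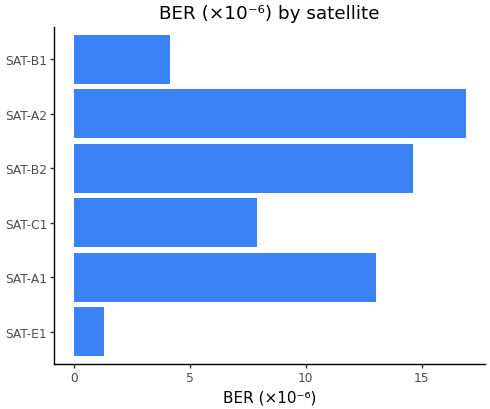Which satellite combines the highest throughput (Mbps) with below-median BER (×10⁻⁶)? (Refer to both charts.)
Chart 2 median BER (×10⁻⁶) ≈ 10; below-median satellites: SAT-E1, SAT-C1, SAT-B1. Among those, SAT-C1 has the highest throughput (Mbps) (≈ 1200).

SAT-C1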